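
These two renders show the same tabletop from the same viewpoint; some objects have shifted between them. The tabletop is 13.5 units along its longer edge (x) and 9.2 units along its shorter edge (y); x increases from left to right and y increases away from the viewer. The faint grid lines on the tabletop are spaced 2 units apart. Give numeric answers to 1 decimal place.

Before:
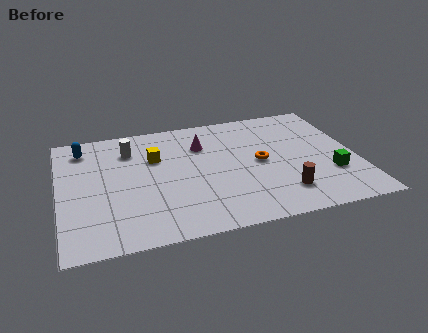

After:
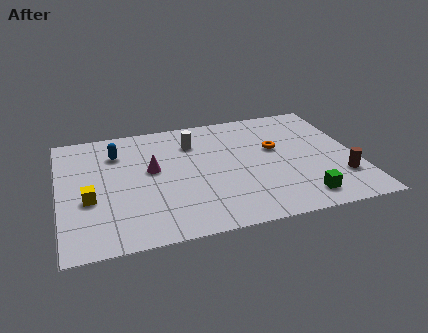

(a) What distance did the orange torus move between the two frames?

1.2

The orange torus moved from about (9.1, 4.6) to (9.9, 5.5), a distance of √(0.8² + 0.9²) ≈ 1.2.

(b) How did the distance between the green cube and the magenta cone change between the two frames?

+0.8

Before: roughly 6.7 units apart; after: 7.5. That's 0.8 units further apart.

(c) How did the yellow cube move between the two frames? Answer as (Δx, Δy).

(-3.1, -2.5)

The yellow cube started near (4.4, 6.1) and ended near (1.3, 3.6).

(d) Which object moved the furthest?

the yellow cube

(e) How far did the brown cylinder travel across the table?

2.7

The brown cylinder was near (9.9, 2.0) before and (12.6, 2.5) after, so it travelled √(2.7² + 0.5²) ≈ 2.7 units.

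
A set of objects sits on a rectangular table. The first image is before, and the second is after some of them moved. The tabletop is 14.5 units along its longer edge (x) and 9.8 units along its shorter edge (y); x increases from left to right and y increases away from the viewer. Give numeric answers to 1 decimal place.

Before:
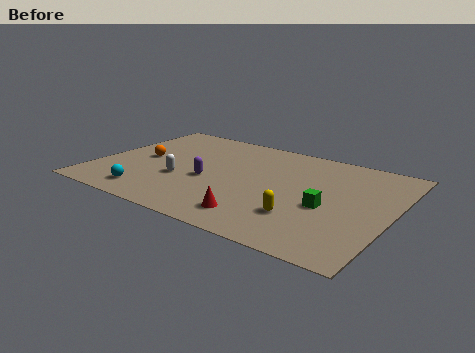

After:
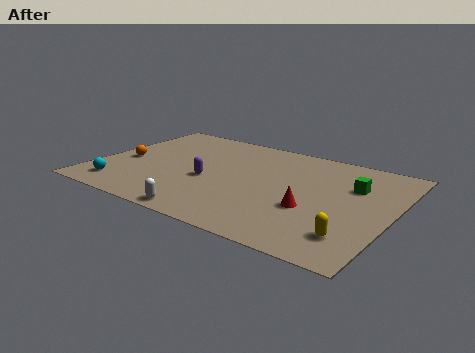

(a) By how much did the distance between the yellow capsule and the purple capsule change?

+2.6

They were about 5.1 units apart before and 7.7 after — 2.6 units further apart.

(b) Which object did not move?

the purple capsule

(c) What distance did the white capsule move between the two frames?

3.4

The white capsule moved from about (4.3, 3.6) to (6.2, 0.8), a distance of √(1.9² + 2.8²) ≈ 3.4.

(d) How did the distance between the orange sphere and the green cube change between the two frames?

+1.9

The distance was about 9.4 in the first image and 11.3 in the second, so they moved 1.9 units further apart.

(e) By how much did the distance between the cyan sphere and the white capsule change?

+2.3

Before: roughly 2.4 units apart; after: 4.7. That's 2.3 units further apart.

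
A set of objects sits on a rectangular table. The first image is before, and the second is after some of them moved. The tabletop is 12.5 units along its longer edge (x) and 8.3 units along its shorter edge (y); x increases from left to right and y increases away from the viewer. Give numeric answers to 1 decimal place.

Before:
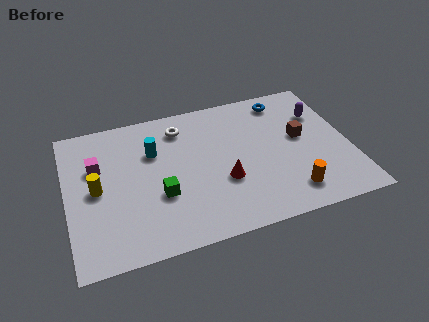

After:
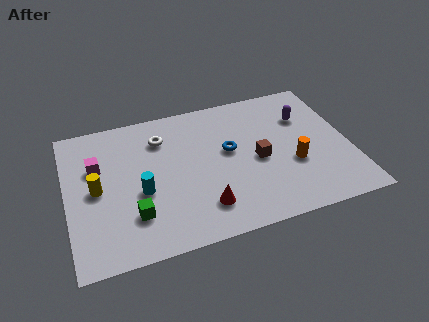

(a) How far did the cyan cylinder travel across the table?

2.3

The cyan cylinder was near (3.9, 5.6) before and (3.2, 3.4) after, so it travelled √(0.7² + 2.2²) ≈ 2.3 units.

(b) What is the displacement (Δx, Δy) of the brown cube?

(-2.0, -0.8)

The brown cube started near (10.4, 4.6) and ended near (8.4, 3.8).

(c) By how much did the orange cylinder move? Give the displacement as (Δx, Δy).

(0.3, 1.6)

The orange cylinder was at about (9.6, 1.5) and moved to about (9.9, 3.1).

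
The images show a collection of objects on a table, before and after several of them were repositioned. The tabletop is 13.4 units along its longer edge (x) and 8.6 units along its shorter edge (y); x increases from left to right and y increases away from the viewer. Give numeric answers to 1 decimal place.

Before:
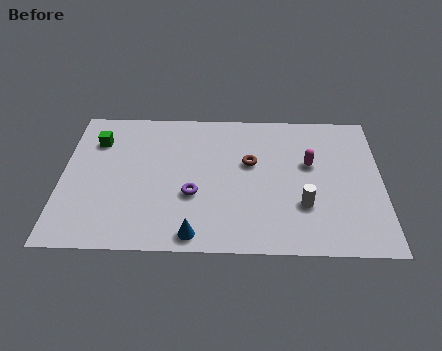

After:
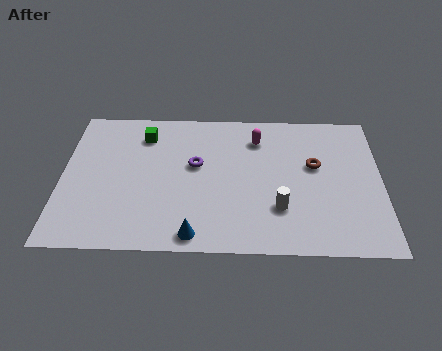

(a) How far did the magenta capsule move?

2.7

The magenta capsule was near (10.4, 5.2) before and (8.2, 6.7) after, so it travelled √(2.2² + 1.5²) ≈ 2.7 units.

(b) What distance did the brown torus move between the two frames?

2.7

The brown torus was near (7.9, 5.2) before and (10.6, 5.1) after, so it travelled √(2.7² + 0.1²) ≈ 2.7 units.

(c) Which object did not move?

the blue cone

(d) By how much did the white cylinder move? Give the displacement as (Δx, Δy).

(-1.0, -0.2)

The white cylinder started near (10.1, 2.7) and ended near (9.1, 2.5).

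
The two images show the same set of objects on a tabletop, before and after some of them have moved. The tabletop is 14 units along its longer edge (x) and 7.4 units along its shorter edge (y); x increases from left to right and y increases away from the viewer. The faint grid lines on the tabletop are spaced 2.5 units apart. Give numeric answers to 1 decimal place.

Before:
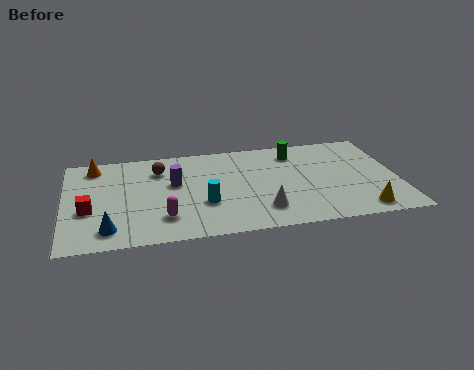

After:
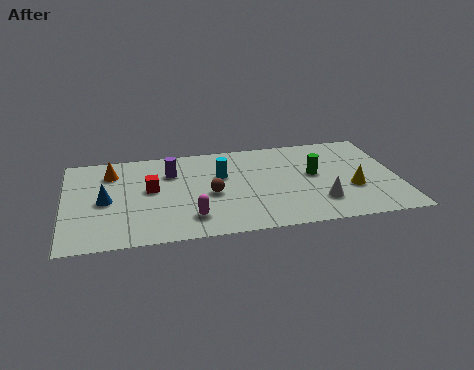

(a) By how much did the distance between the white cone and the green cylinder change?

-2.4

They were about 4.6 units apart before and 2.2 after — 2.4 units closer together.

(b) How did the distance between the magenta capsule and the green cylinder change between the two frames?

-1.2

Before: roughly 7.1 units apart; after: 5.9. That's 1.2 units closer together.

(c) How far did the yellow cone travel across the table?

1.7

The yellow cone moved from about (12.3, 1.0) to (12.0, 2.7), a distance of √(0.3² + 1.7²) ≈ 1.7.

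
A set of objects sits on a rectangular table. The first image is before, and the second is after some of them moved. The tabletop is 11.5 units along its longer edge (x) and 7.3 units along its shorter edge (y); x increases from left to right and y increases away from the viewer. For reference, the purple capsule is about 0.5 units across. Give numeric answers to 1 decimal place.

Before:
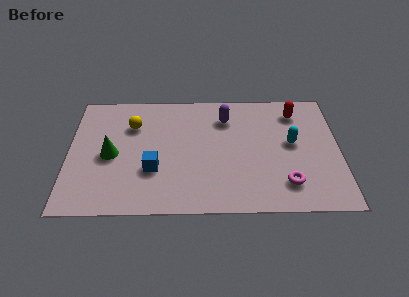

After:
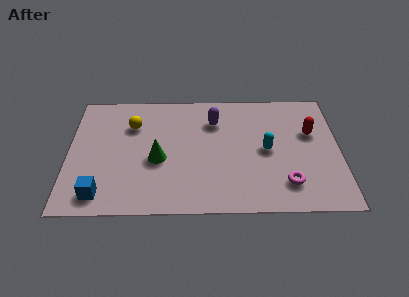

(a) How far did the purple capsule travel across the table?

0.5

The purple capsule moved from about (6.7, 5.6) to (6.2, 5.4), a distance of √(0.5² + 0.2²) ≈ 0.5.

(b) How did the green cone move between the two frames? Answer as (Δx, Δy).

(2.0, -0.3)

The green cone was at about (1.8, 3.4) and moved to about (3.8, 3.1).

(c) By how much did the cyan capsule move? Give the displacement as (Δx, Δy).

(-1.1, -0.4)

The cyan capsule started near (9.5, 4.0) and ended near (8.4, 3.6).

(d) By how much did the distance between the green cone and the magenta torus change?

-2.0

Before: roughly 7.6 units apart; after: 5.6. That's 2.0 units closer together.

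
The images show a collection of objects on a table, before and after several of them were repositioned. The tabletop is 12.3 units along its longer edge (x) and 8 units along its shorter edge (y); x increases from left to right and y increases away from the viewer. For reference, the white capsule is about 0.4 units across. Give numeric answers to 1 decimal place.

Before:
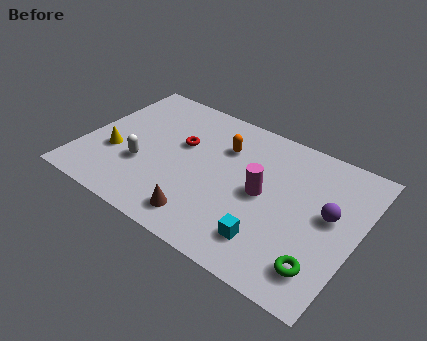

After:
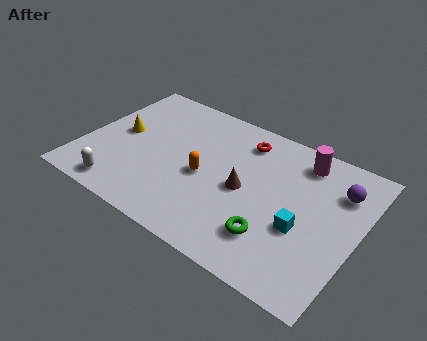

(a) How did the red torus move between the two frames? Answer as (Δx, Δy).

(2.6, 1.6)

From the two frames, the red torus sits at roughly (4.2, 4.9) before and (6.8, 6.5) after.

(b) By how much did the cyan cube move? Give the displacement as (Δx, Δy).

(1.2, 1.4)

The cyan cube started near (8.8, 1.7) and ended near (10.0, 3.1).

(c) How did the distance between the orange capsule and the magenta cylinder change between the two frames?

+2.3

Before: roughly 2.7 units apart; after: 5.0. That's 2.3 units further apart.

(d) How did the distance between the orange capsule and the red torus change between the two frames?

+1.2

The distance was about 2.0 in the first image and 3.2 in the second, so they moved 1.2 units further apart.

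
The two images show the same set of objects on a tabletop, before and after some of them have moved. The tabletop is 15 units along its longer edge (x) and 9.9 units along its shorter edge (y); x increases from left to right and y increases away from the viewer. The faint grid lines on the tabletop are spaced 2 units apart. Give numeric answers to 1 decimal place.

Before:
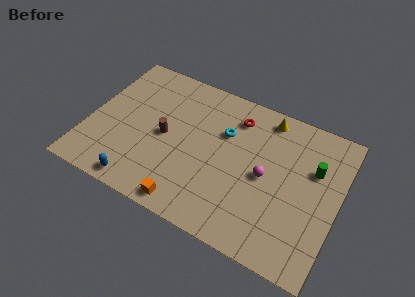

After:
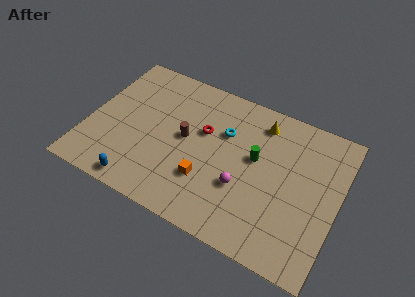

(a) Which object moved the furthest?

the green cylinder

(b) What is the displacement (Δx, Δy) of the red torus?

(-1.7, -1.8)

The red torus started near (8.5, 7.9) and ended near (6.8, 6.1).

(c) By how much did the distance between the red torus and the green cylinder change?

-1.9

Before: roughly 5.1 units apart; after: 3.2. That's 1.9 units closer together.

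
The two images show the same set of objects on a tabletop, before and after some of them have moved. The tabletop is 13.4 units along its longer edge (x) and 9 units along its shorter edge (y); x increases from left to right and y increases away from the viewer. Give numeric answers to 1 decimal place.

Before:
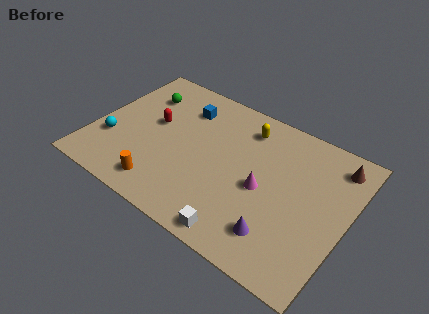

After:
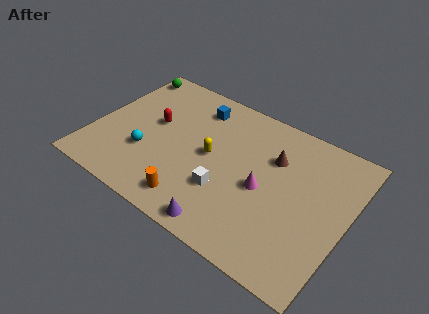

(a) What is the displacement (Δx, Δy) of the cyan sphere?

(1.9, 0.1)

From the two frames, the cyan sphere sits at roughly (1.1, 2.9) before and (3.0, 3.0) after.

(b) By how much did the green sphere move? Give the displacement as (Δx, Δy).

(-1.2, 1.2)

The green sphere was at about (2.0, 6.7) and moved to about (0.8, 7.9).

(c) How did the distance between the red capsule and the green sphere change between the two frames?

+1.7

The distance was about 1.9 in the first image and 3.6 in the second, so they moved 1.7 units further apart.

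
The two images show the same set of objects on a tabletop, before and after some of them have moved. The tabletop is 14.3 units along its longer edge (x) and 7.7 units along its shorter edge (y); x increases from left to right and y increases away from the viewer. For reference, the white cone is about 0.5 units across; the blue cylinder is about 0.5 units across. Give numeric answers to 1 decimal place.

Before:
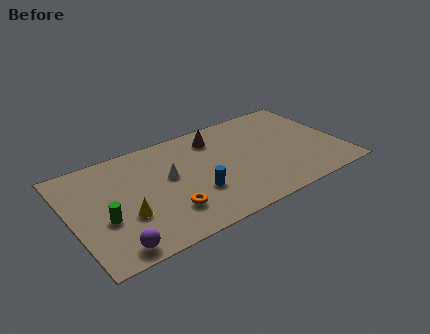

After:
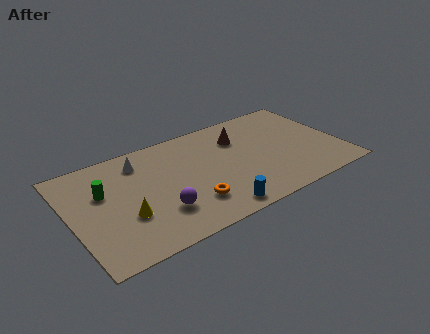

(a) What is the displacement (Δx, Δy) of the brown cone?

(1.2, -0.6)

From the two frames, the brown cone sits at roughly (8.0, 6.2) before and (9.2, 5.6) after.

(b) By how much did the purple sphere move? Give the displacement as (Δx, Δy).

(2.6, 1.3)

From the two frames, the purple sphere sits at roughly (1.8, 0.9) before and (4.4, 2.2) after.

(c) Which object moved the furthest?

the purple sphere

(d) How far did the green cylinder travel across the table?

1.9

The green cylinder was near (1.6, 3.0) before and (1.8, 4.9) after, so it travelled √(0.2² + 1.9²) ≈ 1.9 units.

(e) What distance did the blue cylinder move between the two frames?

1.8

From (6.4, 2.6) to (7.1, 0.9), the blue cylinder covered √(0.7² + 1.7²) ≈ 1.8 units.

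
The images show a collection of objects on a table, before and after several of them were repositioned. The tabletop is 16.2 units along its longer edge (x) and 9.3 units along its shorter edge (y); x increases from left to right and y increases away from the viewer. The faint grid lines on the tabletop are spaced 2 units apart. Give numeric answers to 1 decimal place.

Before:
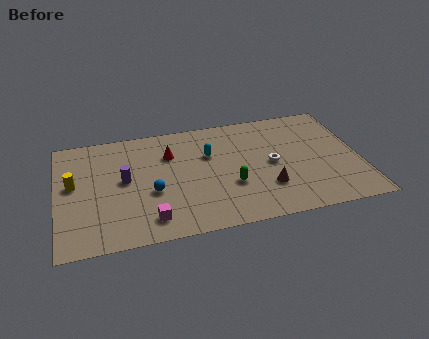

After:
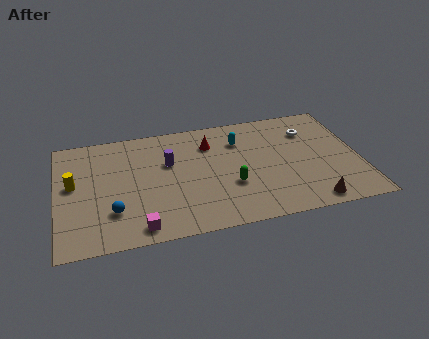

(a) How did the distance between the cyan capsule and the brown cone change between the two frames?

+2.3

The distance was about 4.5 in the first image and 6.8 in the second, so they moved 2.3 units further apart.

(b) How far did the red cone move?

2.2

The red cone moved from about (6.1, 6.6) to (8.3, 7.0), a distance of √(2.2² + 0.4²) ≈ 2.2.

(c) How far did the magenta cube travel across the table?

0.8

From (4.8, 1.6) to (4.2, 1.1), the magenta cube covered √(0.6² + 0.5²) ≈ 0.8 units.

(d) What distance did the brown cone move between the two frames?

2.8

The brown cone moved from about (11.1, 2.7) to (13.3, 1.0), a distance of √(2.2² + 1.7²) ≈ 2.8.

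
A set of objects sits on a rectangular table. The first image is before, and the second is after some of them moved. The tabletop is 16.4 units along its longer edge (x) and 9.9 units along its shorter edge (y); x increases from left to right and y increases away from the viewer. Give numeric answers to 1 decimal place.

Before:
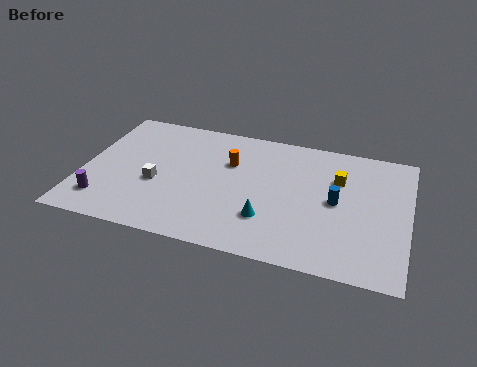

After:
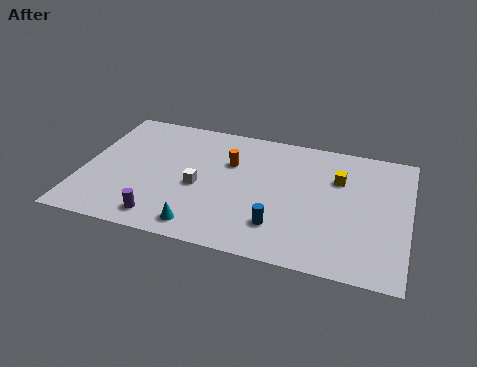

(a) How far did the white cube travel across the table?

2.1

From (3.8, 4.0) to (5.9, 4.3), the white cube covered √(2.1² + 0.3²) ≈ 2.1 units.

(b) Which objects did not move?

the orange cylinder and the yellow cube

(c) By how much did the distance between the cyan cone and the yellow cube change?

+3.3

Before: roughly 5.2 units apart; after: 8.5. That's 3.3 units further apart.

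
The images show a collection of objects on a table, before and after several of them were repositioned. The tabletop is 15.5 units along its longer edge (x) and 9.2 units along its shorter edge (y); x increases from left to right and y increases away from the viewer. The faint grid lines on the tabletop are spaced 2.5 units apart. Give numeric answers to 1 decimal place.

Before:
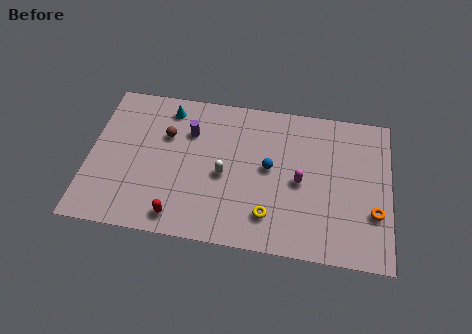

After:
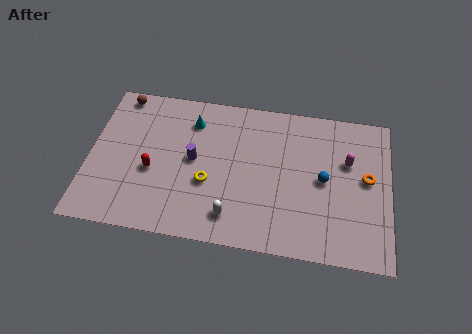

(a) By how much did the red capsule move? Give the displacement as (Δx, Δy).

(-1.5, 2.6)

The red capsule started near (4.8, 1.2) and ended near (3.3, 3.8).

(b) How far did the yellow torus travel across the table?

3.5

The yellow torus moved from about (9.4, 2.0) to (6.2, 3.5), a distance of √(3.2² + 1.5²) ≈ 3.5.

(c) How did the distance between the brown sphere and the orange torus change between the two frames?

+2.1

The distance was about 11.2 in the first image and 13.3 in the second, so they moved 2.1 units further apart.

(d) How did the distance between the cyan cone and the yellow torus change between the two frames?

-4.2

Before: roughly 8.0 units apart; after: 3.8. That's 4.2 units closer together.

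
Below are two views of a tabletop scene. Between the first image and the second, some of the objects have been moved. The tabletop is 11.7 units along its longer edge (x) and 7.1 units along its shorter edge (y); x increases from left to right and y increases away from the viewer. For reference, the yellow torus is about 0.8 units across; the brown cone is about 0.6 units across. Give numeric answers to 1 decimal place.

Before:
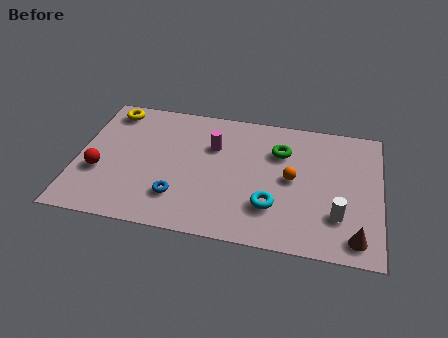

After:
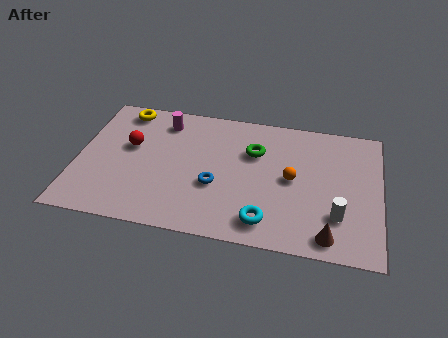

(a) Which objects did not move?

the orange sphere and the white cylinder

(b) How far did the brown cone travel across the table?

1.0

The brown cone was near (10.8, 1.0) before and (9.8, 0.9) after, so it travelled √(1.0² + 0.1²) ≈ 1.0 units.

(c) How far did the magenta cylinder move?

2.2

The magenta cylinder was near (5.2, 4.8) before and (3.2, 5.8) after, so it travelled √(2.0² + 1.0²) ≈ 2.2 units.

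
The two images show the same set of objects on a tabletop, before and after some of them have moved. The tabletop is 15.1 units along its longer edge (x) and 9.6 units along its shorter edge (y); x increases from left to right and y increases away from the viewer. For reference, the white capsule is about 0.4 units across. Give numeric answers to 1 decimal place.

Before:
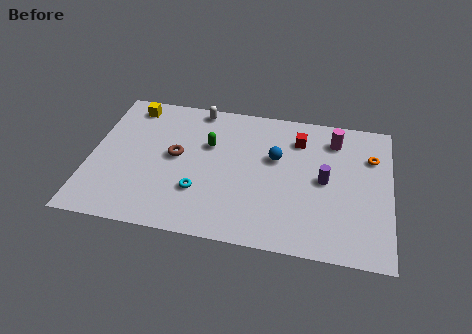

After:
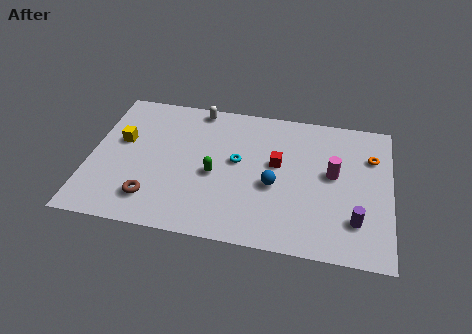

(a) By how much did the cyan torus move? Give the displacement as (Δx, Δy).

(1.8, 2.4)

The cyan torus was at about (5.6, 2.9) and moved to about (7.4, 5.3).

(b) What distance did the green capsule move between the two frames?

2.0

From (5.9, 6.2) to (6.3, 4.2), the green capsule covered √(0.4² + 2.0²) ≈ 2.0 units.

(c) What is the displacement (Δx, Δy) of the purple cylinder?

(1.6, -2.4)

The purple cylinder started near (11.8, 4.8) and ended near (13.4, 2.4).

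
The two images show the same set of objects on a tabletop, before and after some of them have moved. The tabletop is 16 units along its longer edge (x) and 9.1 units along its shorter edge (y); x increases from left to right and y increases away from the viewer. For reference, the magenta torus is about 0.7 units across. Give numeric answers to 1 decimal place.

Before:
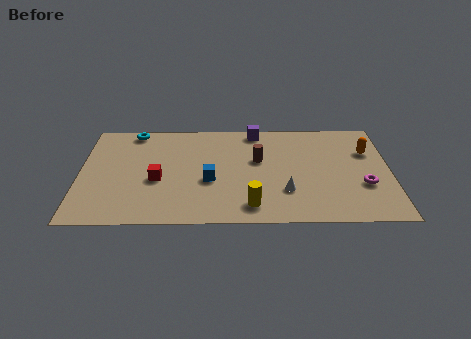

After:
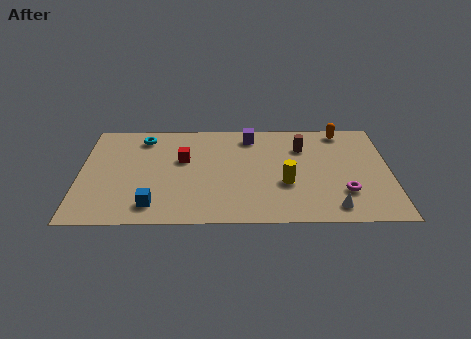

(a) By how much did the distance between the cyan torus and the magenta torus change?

-1.4

They were about 12.9 units apart before and 11.5 after — 1.4 units closer together.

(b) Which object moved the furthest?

the blue cube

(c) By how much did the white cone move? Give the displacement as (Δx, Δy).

(2.4, -1.4)

From the two frames, the white cone sits at roughly (10.6, 2.7) before and (13.0, 1.3) after.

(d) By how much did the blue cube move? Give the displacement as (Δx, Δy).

(-2.9, -2.1)

From the two frames, the blue cube sits at roughly (6.7, 3.7) before and (3.8, 1.6) after.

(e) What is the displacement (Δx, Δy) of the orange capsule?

(-1.3, 1.9)

From the two frames, the orange capsule sits at roughly (14.9, 6.2) before and (13.6, 8.1) after.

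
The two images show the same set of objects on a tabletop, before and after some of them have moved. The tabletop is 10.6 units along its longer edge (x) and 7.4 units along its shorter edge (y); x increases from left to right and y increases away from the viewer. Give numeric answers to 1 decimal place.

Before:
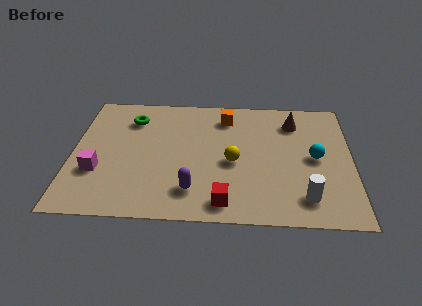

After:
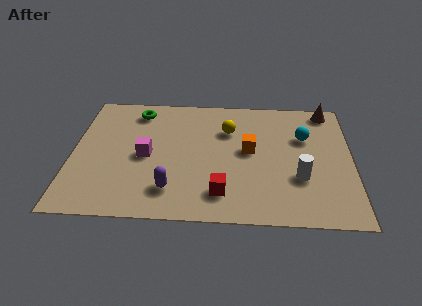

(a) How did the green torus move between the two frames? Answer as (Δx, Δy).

(0.2, 0.5)

The green torus was at about (2.2, 5.7) and moved to about (2.4, 6.2).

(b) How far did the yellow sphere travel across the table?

1.9

The yellow sphere was near (6.1, 3.3) before and (5.9, 5.2) after, so it travelled √(0.2² + 1.9²) ≈ 1.9 units.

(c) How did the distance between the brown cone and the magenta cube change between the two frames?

-0.5

Before: roughly 8.1 units apart; after: 7.6. That's 0.5 units closer together.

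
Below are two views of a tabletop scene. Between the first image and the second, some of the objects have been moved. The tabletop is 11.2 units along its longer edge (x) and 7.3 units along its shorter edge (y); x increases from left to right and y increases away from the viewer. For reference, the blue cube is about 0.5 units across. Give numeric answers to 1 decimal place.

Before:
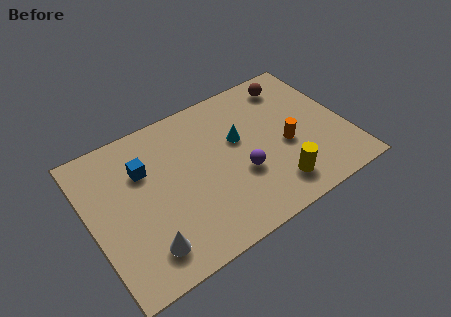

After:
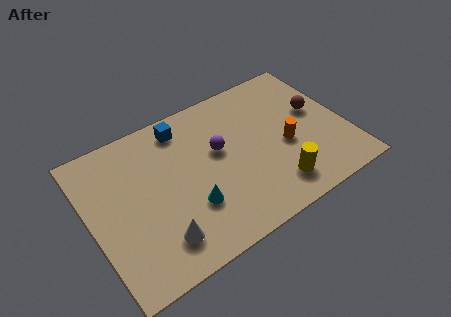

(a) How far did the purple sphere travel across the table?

1.7

From (6.4, 2.7) to (5.7, 4.3), the purple sphere covered √(0.7² + 1.6²) ≈ 1.7 units.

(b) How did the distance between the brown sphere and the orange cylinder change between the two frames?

-1.2

They were about 3.1 units apart before and 1.9 after — 1.2 units closer together.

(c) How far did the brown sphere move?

2.1

The brown sphere was near (9.3, 6.1) before and (10.1, 4.2) after, so it travelled √(0.8² + 1.9²) ≈ 2.1 units.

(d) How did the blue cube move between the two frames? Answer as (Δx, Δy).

(1.9, 1.2)

The blue cube started near (2.5, 5.0) and ended near (4.4, 6.2).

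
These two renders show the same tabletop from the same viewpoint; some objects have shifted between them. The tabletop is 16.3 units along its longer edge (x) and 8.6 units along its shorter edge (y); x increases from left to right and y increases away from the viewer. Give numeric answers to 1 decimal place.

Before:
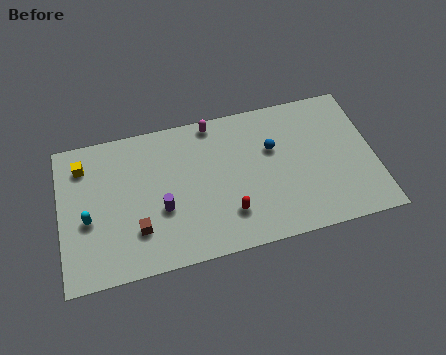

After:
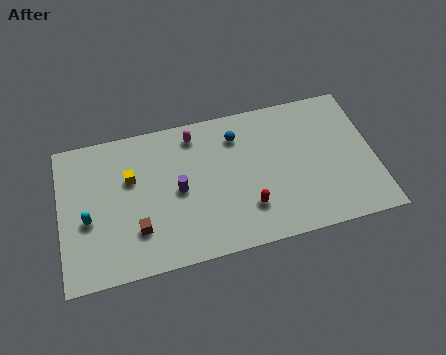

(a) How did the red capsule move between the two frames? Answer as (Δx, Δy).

(1.0, 0.1)

From the two frames, the red capsule sits at roughly (8.6, 2.2) before and (9.6, 2.3) after.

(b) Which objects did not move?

the cyan capsule and the brown cube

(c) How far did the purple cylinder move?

1.3

The purple cylinder moved from about (5.2, 3.3) to (6.1, 4.2), a distance of √(0.9² + 0.9²) ≈ 1.3.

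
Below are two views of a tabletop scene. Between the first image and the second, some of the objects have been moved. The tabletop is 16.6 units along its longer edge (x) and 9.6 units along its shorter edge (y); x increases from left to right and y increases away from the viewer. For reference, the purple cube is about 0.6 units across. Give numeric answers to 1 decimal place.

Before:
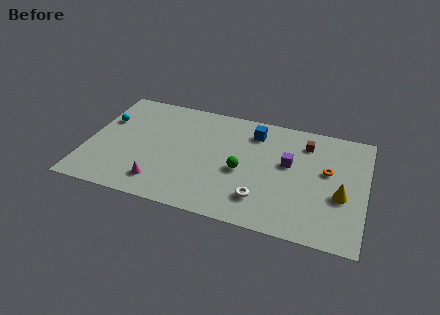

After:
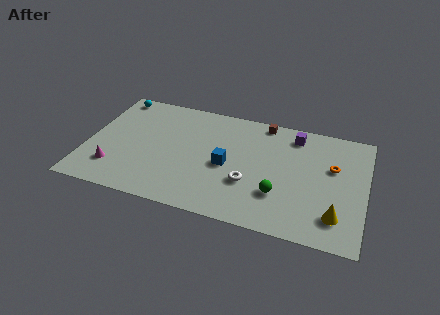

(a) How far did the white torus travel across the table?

1.4

From (10.6, 2.2) to (9.8, 3.3), the white torus covered √(0.8² + 1.1²) ≈ 1.4 units.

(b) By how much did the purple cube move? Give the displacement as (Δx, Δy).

(0.2, 2.5)

The purple cube started near (12.0, 5.6) and ended near (12.2, 8.1).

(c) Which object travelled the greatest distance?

the blue cube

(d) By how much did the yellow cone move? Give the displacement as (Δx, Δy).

(-0.2, -1.7)

The yellow cone started near (15.2, 3.8) and ended near (15.0, 2.1).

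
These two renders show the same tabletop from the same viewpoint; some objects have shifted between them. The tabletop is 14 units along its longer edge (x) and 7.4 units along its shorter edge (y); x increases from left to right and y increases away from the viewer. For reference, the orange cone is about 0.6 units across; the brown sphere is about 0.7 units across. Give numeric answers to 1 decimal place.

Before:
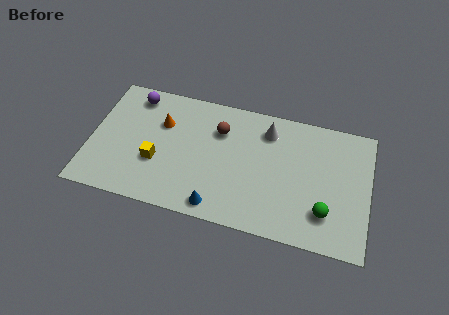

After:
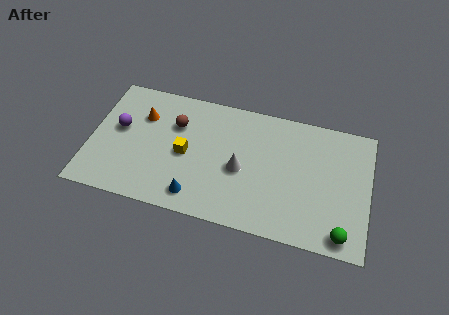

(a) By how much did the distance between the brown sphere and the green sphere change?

+3.1

The distance was about 6.5 in the first image and 9.6 in the second, so they moved 3.1 units further apart.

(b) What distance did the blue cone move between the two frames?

1.1

The blue cone moved from about (6.6, 0.9) to (5.5, 1.2), a distance of √(1.1² + 0.3²) ≈ 1.1.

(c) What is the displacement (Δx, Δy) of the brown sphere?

(-2.2, -0.2)

From the two frames, the brown sphere sits at roughly (6.4, 5.3) before and (4.2, 5.1) after.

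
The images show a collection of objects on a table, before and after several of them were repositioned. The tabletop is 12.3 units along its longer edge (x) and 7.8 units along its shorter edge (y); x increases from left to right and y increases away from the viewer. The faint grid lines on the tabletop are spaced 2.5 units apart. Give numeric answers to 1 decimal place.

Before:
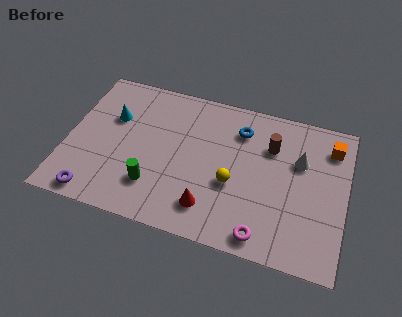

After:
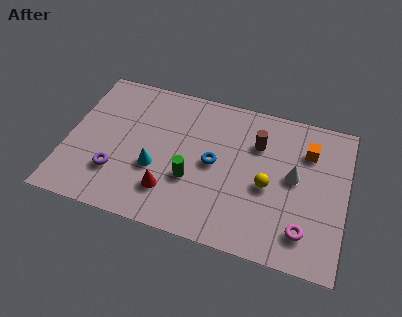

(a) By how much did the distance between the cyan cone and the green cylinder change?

-2.1

They were about 3.7 units apart before and 1.6 after — 2.1 units closer together.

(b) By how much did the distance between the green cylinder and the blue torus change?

-3.9

They were about 5.3 units apart before and 1.4 after — 3.9 units closer together.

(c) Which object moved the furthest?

the cyan cone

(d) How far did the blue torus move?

2.3

The blue torus was near (7.5, 6.0) before and (6.5, 3.9) after, so it travelled √(1.0² + 2.1²) ≈ 2.3 units.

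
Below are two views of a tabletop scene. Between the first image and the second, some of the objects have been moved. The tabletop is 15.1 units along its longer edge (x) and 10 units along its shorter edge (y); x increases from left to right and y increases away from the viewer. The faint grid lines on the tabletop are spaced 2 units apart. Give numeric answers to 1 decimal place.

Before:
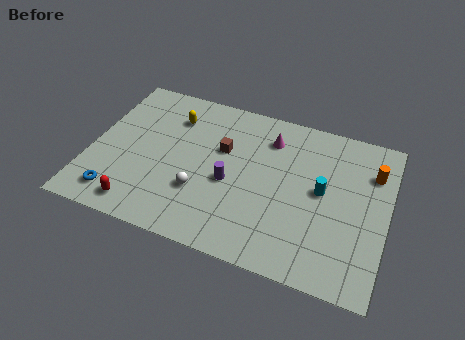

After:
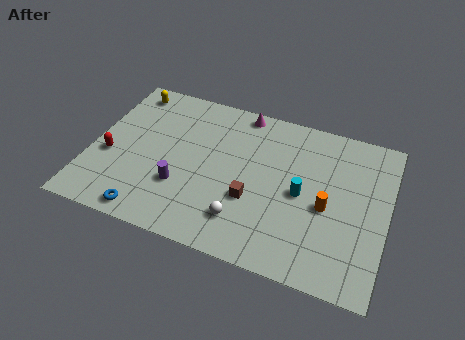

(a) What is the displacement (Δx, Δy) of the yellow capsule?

(-2.5, 1.1)

The yellow capsule was at about (3.9, 7.6) and moved to about (1.4, 8.7).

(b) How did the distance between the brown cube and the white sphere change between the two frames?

-1.8

Before: roughly 3.2 units apart; after: 1.4. That's 1.8 units closer together.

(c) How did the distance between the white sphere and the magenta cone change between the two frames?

+1.4

Before: roughly 5.5 units apart; after: 6.9. That's 1.4 units further apart.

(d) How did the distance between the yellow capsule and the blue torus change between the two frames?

+1.6

Before: roughly 6.4 units apart; after: 8.0. That's 1.6 units further apart.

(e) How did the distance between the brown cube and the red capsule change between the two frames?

+1.2

The distance was about 6.2 in the first image and 7.4 in the second, so they moved 1.2 units further apart.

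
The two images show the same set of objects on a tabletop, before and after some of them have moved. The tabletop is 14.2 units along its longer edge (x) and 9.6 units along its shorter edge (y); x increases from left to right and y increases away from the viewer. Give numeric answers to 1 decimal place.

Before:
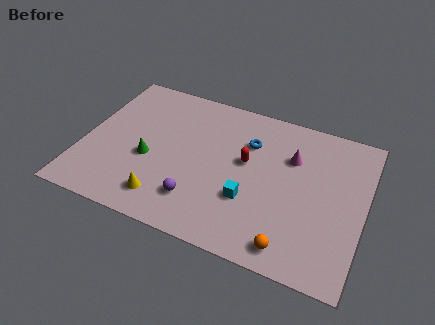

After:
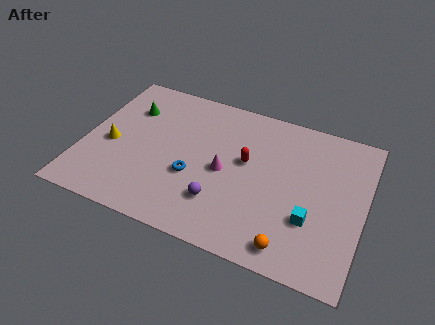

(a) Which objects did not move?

the red capsule and the orange sphere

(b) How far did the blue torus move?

4.1

From (8.2, 6.8) to (5.7, 3.6), the blue torus covered √(2.5² + 3.2²) ≈ 4.1 units.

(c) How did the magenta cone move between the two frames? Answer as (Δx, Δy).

(-3.2, -2.1)

From the two frames, the magenta cone sits at roughly (10.4, 6.6) before and (7.2, 4.5) after.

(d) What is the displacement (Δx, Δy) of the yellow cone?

(-3.1, 2.5)

The yellow cone was at about (4.5, 1.7) and moved to about (1.4, 4.2).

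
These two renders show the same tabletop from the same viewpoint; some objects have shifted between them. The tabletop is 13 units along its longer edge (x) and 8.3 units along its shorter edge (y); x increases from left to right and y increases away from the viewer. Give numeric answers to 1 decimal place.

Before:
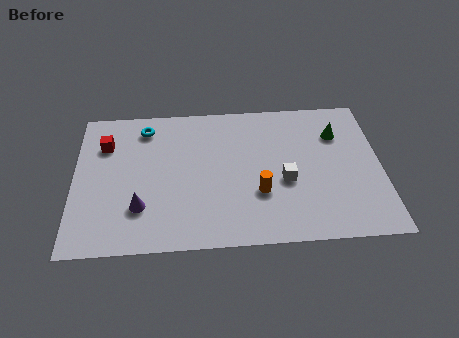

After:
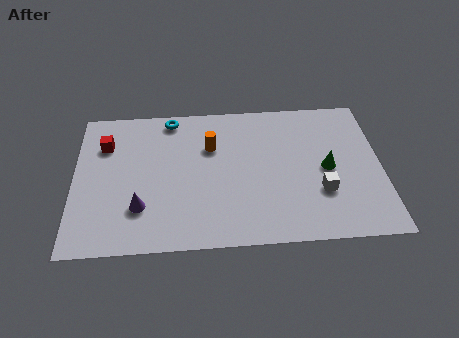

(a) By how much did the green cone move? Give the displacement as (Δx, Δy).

(-0.5, -2.0)

The green cone started near (11.2, 6.0) and ended near (10.7, 4.0).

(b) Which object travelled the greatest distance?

the orange cylinder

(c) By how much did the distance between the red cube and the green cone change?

-0.3

The distance was about 9.9 in the first image and 9.6 in the second, so they moved 0.3 units closer together.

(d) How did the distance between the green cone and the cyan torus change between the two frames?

-0.8

The distance was about 8.2 in the first image and 7.4 in the second, so they moved 0.8 units closer together.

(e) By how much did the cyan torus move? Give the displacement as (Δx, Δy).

(1.1, 0.5)

From the two frames, the cyan torus sits at roughly (3.0, 6.9) before and (4.1, 7.4) after.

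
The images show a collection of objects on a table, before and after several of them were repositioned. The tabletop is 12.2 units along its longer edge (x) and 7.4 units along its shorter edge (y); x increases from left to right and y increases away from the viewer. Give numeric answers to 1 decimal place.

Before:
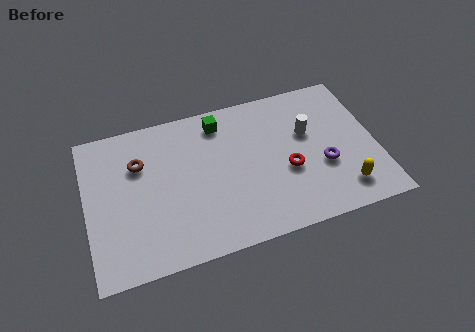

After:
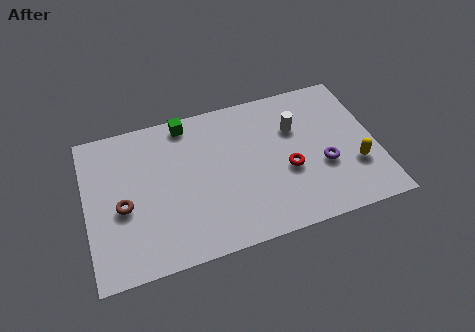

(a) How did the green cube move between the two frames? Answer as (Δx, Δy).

(-1.4, 0.4)

The green cube started near (5.8, 6.2) and ended near (4.4, 6.6).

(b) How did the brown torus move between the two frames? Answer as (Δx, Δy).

(-0.8, -1.9)

The brown torus started near (2.3, 5.1) and ended near (1.5, 3.2).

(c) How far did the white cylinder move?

0.6

From (9.4, 4.6) to (8.9, 5.0), the white cylinder covered √(0.5² + 0.4²) ≈ 0.6 units.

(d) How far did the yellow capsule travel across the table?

1.2

The yellow capsule moved from about (10.6, 1.4) to (11.2, 2.4), a distance of √(0.6² + 1.0²) ≈ 1.2.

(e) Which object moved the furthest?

the brown torus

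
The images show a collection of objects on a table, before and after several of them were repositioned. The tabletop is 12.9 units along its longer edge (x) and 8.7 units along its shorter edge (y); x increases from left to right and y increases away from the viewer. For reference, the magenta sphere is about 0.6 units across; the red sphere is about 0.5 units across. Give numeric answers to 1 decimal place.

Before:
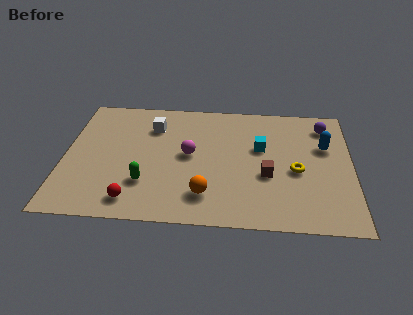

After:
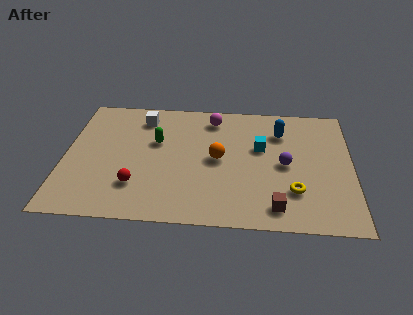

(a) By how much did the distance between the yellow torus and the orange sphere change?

-0.5

Before: roughly 4.4 units apart; after: 3.9. That's 0.5 units closer together.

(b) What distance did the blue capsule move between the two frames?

2.2

The blue capsule was near (11.7, 5.6) before and (9.7, 6.5) after, so it travelled √(2.0² + 0.9²) ≈ 2.2 units.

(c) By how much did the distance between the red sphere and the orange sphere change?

+0.9

Before: roughly 3.3 units apart; after: 4.2. That's 0.9 units further apart.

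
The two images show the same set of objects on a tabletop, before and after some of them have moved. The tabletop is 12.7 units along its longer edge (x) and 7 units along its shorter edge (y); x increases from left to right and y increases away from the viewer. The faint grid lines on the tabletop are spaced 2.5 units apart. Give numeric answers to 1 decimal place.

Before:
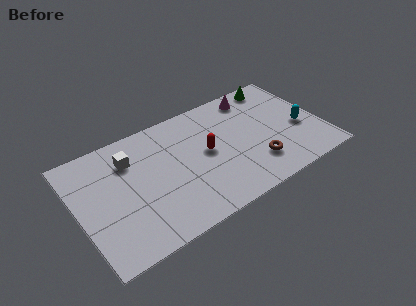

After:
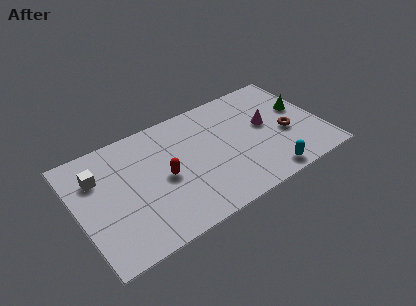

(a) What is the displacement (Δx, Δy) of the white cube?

(-1.7, -0.2)

The white cube started near (2.9, 5.2) and ended near (1.2, 5.0).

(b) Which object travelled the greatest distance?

the cyan capsule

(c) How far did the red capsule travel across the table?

2.3

From (6.7, 3.7) to (4.4, 3.3), the red capsule covered √(2.3² + 0.4²) ≈ 2.3 units.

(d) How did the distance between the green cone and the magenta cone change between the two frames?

+0.6

They were about 1.3 units apart before and 1.9 after — 0.6 units further apart.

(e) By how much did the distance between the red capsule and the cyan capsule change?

+0.6

They were about 5.0 units apart before and 5.6 after — 0.6 units further apart.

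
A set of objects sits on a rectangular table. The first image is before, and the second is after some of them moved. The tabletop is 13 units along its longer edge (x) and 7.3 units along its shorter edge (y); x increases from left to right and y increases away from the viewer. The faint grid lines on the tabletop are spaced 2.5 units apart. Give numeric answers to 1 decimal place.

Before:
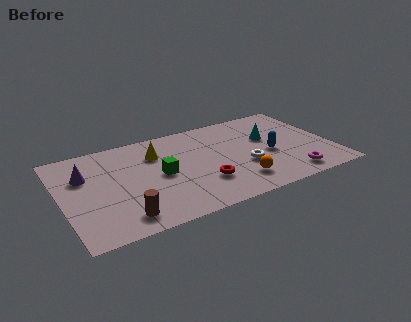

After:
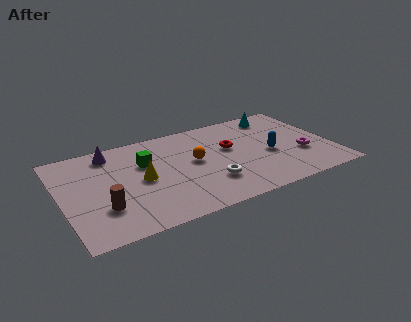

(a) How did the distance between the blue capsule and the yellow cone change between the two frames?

+0.5

They were about 5.7 units apart before and 6.2 after — 0.5 units further apart.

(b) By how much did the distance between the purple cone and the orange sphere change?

-3.3

They were about 7.7 units apart before and 4.4 after — 3.3 units closer together.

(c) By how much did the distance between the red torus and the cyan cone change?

-1.0

They were about 4.2 units apart before and 3.2 after — 1.0 units closer together.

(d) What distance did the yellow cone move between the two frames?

1.9

From (4.7, 5.3) to (3.8, 3.6), the yellow cone covered √(0.9² + 1.7²) ≈ 1.9 units.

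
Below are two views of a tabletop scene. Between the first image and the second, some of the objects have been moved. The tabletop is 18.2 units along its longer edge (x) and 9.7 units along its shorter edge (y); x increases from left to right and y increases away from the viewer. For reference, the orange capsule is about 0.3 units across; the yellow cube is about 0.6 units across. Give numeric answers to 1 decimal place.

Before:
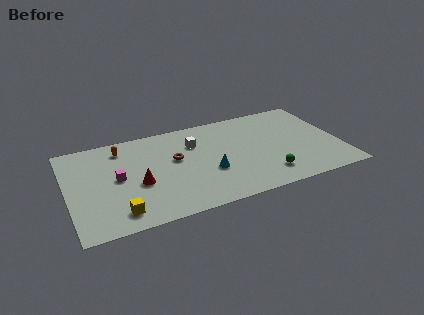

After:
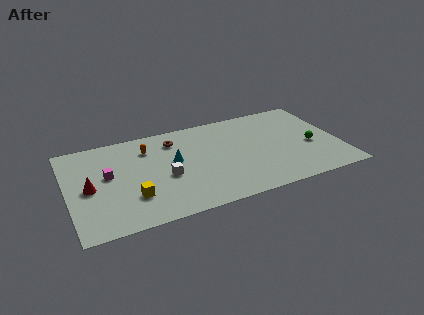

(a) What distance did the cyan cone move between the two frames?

2.9

From (9.3, 3.6) to (7.1, 5.5), the cyan cone covered √(2.2² + 1.9²) ≈ 2.9 units.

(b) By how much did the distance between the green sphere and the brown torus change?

+2.8

Before: roughly 6.9 units apart; after: 9.7. That's 2.8 units further apart.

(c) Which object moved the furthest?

the green sphere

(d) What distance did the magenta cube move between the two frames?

0.8

The magenta cube moved from about (3.3, 5.0) to (2.7, 5.5), a distance of √(0.6² + 0.5²) ≈ 0.8.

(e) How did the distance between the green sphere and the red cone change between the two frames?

+6.3

Before: roughly 8.6 units apart; after: 14.9. That's 6.3 units further apart.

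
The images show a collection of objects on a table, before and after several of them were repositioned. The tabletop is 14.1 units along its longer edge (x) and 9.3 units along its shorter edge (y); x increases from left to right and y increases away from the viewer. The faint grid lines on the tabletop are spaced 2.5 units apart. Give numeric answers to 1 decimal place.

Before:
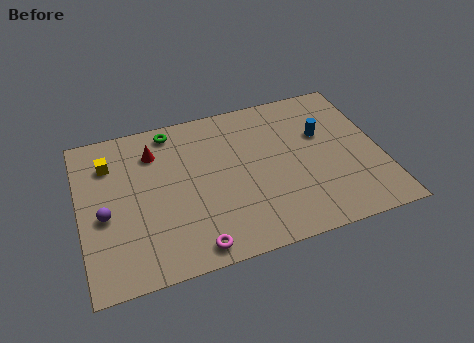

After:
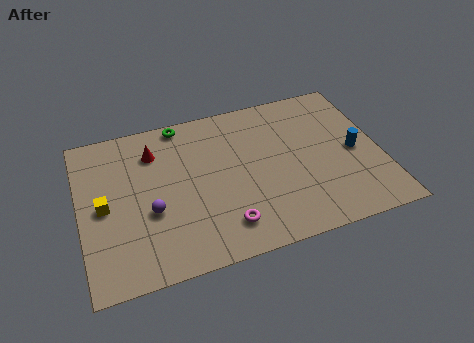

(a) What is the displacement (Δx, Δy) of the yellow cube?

(-0.4, -2.5)

From the two frames, the yellow cube sits at roughly (1.5, 7.0) before and (1.1, 4.5) after.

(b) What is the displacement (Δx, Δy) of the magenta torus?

(1.5, 0.8)

The magenta torus started near (5.0, 1.0) and ended near (6.5, 1.8).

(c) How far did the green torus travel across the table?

0.6

The green torus moved from about (4.5, 8.2) to (5.0, 8.5), a distance of √(0.5² + 0.3²) ≈ 0.6.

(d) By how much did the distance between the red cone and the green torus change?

+0.6

The distance was about 1.4 in the first image and 2.0 in the second, so they moved 0.6 units further apart.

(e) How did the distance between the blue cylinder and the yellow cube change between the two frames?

+1.7

The distance was about 10.1 in the first image and 11.8 in the second, so they moved 1.7 units further apart.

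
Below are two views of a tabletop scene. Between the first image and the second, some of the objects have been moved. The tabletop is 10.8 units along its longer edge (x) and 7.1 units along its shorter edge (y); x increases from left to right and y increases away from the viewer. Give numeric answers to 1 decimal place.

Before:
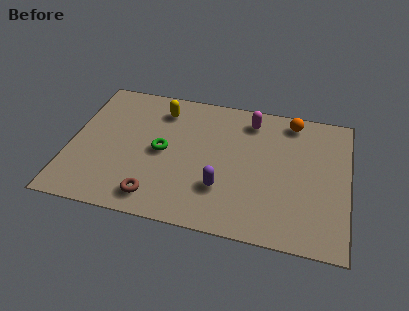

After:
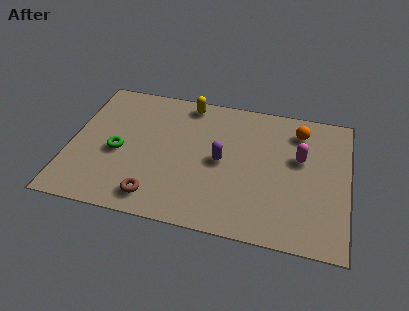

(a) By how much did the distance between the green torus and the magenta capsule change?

+3.0

Before: roughly 4.1 units apart; after: 7.1. That's 3.0 units further apart.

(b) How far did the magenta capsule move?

2.6

The magenta capsule moved from about (6.9, 5.9) to (8.9, 4.3), a distance of √(2.0² + 1.6²) ≈ 2.6.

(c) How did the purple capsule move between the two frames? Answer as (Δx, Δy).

(-0.1, 1.4)

The purple capsule was at about (6.0, 2.1) and moved to about (5.9, 3.5).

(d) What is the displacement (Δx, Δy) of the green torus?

(-1.7, -0.4)

The green torus started near (3.6, 3.5) and ended near (1.9, 3.1).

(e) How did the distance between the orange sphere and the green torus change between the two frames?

+1.8

The distance was about 5.6 in the first image and 7.4 in the second, so they moved 1.8 units further apart.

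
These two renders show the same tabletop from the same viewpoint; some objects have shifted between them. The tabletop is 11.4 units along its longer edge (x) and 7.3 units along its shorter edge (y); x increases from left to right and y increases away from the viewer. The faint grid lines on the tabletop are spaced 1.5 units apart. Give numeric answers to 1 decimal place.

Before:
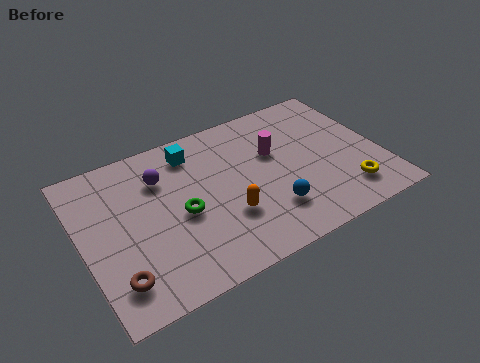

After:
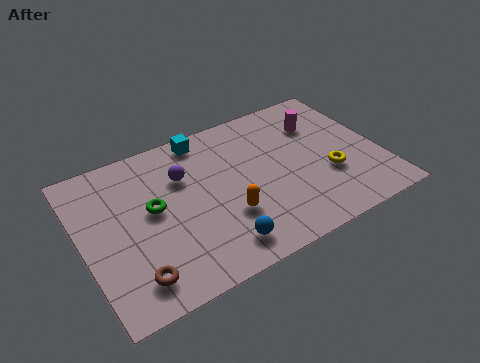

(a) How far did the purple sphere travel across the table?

0.9

From (3.2, 5.3) to (4.0, 5.0), the purple sphere covered √(0.8² + 0.3²) ≈ 0.9 units.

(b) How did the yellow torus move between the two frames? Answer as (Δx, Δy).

(-0.5, 1.1)

The yellow torus started near (9.8, 1.5) and ended near (9.3, 2.6).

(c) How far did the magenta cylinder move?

2.0

The magenta cylinder moved from about (7.5, 4.6) to (9.4, 5.3), a distance of √(1.9² + 0.7²) ≈ 2.0.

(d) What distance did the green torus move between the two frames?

1.2

The green torus moved from about (3.7, 3.3) to (2.7, 4.0), a distance of √(1.0² + 0.7²) ≈ 1.2.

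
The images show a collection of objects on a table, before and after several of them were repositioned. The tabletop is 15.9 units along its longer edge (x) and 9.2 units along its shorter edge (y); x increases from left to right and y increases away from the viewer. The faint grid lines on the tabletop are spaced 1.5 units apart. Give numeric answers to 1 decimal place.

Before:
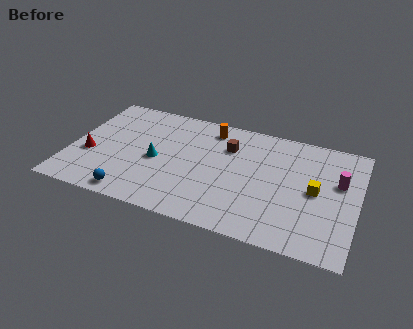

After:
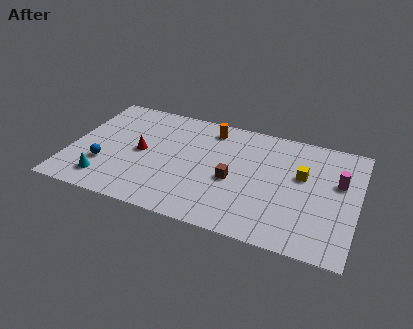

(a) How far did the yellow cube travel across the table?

1.3

From (13.6, 4.6) to (12.8, 5.6), the yellow cube covered √(0.8² + 1.0²) ≈ 1.3 units.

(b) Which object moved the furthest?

the cyan cone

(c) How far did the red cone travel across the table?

3.0

The red cone was near (1.1, 3.5) before and (3.9, 4.6) after, so it travelled √(2.8² + 1.1²) ≈ 3.0 units.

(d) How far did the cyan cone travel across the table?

3.6

The cyan cone was near (4.8, 4.2) before and (2.2, 1.7) after, so it travelled √(2.6² + 2.5²) ≈ 3.6 units.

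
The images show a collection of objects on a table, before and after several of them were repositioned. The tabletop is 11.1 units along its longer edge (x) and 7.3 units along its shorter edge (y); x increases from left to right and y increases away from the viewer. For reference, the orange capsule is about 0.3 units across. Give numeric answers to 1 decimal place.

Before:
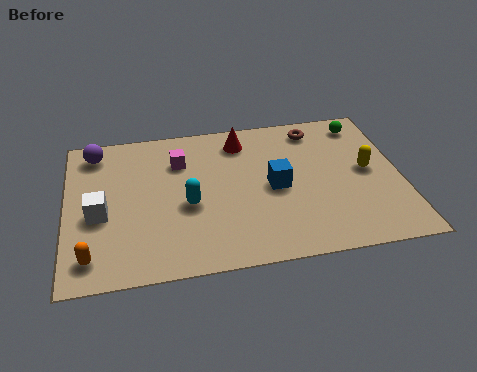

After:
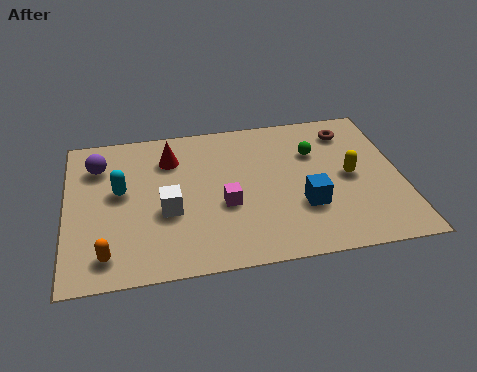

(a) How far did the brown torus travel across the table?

1.1

The brown torus was near (8.4, 6.2) before and (9.5, 5.9) after, so it travelled √(1.1² + 0.3²) ≈ 1.1 units.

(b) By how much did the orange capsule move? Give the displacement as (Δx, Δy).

(0.5, 0.0)

The orange capsule was at about (0.8, 1.2) and moved to about (1.3, 1.2).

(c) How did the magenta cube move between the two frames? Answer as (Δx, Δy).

(1.4, -2.4)

From the two frames, the magenta cube sits at roughly (3.8, 5.3) before and (5.2, 2.9) after.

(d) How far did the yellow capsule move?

0.6

The yellow capsule was near (10.0, 3.8) before and (9.4, 3.6) after, so it travelled √(0.6² + 0.2²) ≈ 0.6 units.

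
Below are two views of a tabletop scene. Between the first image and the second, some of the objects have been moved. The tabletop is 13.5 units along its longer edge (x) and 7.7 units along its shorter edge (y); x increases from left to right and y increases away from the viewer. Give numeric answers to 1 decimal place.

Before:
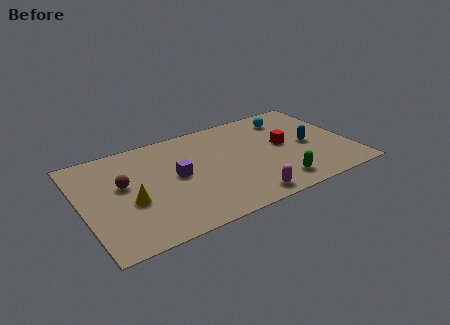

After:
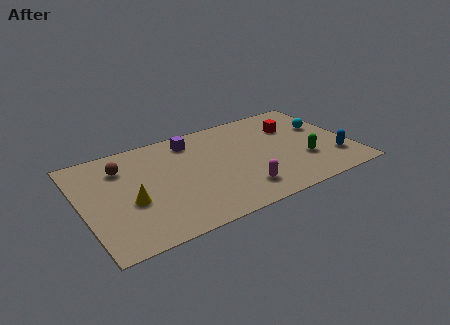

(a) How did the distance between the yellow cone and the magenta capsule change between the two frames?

-0.3

They were about 5.8 units apart before and 5.5 after — 0.3 units closer together.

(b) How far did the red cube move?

1.5

The red cube was near (10.2, 4.1) before and (10.9, 5.4) after, so it travelled √(0.7² + 1.3²) ≈ 1.5 units.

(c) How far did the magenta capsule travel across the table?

0.7

From (7.7, 0.9) to (7.6, 1.6), the magenta capsule covered √(0.1² + 0.7²) ≈ 0.7 units.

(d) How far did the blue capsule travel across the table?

1.9

The blue capsule was near (11.4, 3.6) before and (12.5, 2.0) after, so it travelled √(1.1² + 1.6²) ≈ 1.9 units.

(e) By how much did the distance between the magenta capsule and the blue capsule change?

+0.3

The distance was about 4.6 in the first image and 4.9 in the second, so they moved 0.3 units further apart.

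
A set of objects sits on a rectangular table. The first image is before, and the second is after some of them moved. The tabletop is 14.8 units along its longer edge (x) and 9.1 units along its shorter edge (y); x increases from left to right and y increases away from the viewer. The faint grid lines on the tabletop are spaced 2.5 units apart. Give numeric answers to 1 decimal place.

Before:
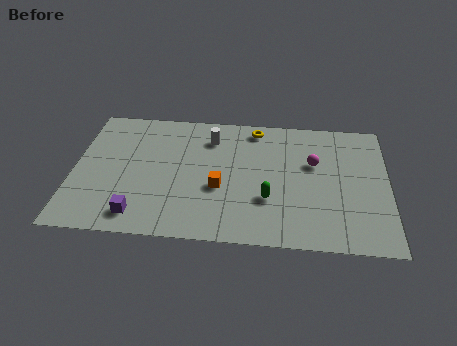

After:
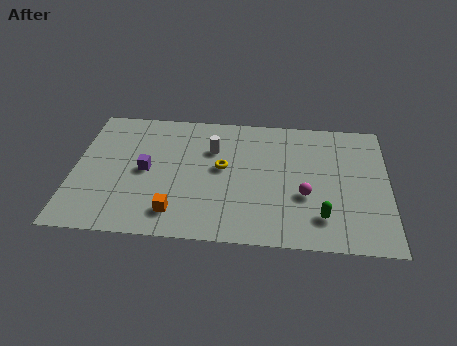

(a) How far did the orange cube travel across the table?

2.8

The orange cube moved from about (6.9, 3.6) to (4.9, 1.7), a distance of √(2.0² + 1.9²) ≈ 2.8.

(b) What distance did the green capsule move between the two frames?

2.7

From (9.2, 3.0) to (11.7, 2.0), the green capsule covered √(2.5² + 1.0²) ≈ 2.7 units.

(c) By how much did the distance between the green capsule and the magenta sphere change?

-1.8

Before: roughly 3.4 units apart; after: 1.6. That's 1.8 units closer together.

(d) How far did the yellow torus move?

3.4

The yellow torus was near (8.5, 8.0) before and (7.0, 5.0) after, so it travelled √(1.5² + 3.0²) ≈ 3.4 units.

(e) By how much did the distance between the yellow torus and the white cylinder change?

-0.9

Before: roughly 2.3 units apart; after: 1.4. That's 0.9 units closer together.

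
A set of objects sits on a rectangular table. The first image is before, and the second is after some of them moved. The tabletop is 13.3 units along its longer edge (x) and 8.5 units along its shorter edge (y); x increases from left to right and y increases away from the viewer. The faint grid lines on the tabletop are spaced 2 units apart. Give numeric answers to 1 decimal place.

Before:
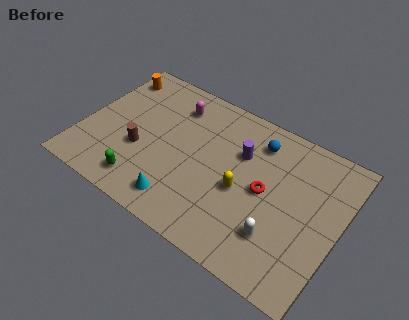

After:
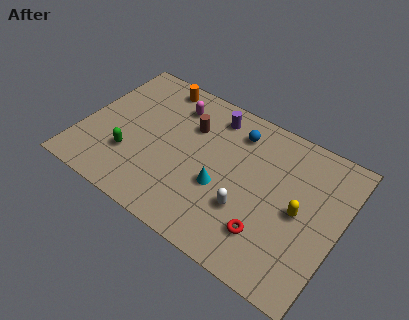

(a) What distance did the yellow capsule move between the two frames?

2.9

The yellow capsule moved from about (8.4, 3.7) to (11.3, 4.1), a distance of √(2.9² + 0.4²) ≈ 2.9.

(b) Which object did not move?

the magenta capsule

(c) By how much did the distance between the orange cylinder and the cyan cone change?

-1.4

The distance was about 7.3 in the first image and 5.9 in the second, so they moved 1.4 units closer together.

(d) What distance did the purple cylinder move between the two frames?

2.2

The purple cylinder was near (8.0, 5.7) before and (6.3, 7.1) after, so it travelled √(1.7² + 1.4²) ≈ 2.2 units.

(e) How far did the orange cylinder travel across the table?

2.4

From (0.9, 7.0) to (3.2, 7.5), the orange cylinder covered √(2.3² + 0.5²) ≈ 2.4 units.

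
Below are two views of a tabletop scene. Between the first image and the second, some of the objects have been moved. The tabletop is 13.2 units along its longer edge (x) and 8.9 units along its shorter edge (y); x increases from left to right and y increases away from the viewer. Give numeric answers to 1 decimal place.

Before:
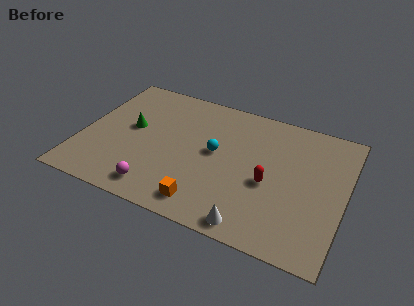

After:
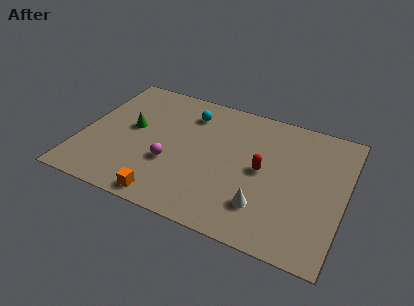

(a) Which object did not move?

the green cone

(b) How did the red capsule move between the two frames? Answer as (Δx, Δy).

(-0.4, 0.7)

The red capsule started near (9.5, 3.8) and ended near (9.1, 4.5).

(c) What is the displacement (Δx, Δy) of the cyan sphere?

(-1.6, 2.2)

From the two frames, the cyan sphere sits at roughly (6.7, 4.8) before and (5.1, 7.0) after.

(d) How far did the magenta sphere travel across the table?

1.9

From (4.2, 1.3) to (4.6, 3.2), the magenta sphere covered √(0.4² + 1.9²) ≈ 1.9 units.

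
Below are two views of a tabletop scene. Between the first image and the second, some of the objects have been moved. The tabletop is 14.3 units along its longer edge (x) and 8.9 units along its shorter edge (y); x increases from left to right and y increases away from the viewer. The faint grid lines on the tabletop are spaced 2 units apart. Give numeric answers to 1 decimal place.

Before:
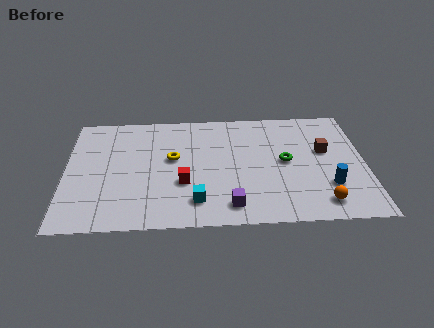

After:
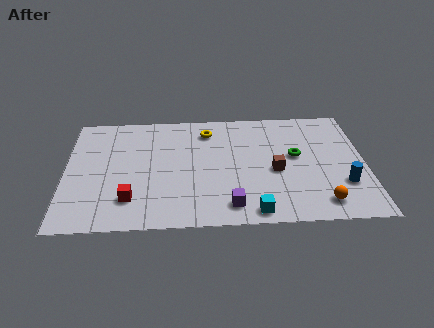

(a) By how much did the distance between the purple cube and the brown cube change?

-2.7

They were about 6.0 units apart before and 3.3 after — 2.7 units closer together.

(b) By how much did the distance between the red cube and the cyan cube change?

+4.4

The distance was about 1.5 in the first image and 5.9 in the second, so they moved 4.4 units further apart.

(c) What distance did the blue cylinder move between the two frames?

0.7

The blue cylinder moved from about (12.5, 2.6) to (13.2, 2.7), a distance of √(0.7² + 0.1²) ≈ 0.7.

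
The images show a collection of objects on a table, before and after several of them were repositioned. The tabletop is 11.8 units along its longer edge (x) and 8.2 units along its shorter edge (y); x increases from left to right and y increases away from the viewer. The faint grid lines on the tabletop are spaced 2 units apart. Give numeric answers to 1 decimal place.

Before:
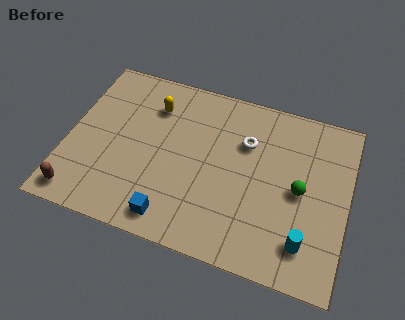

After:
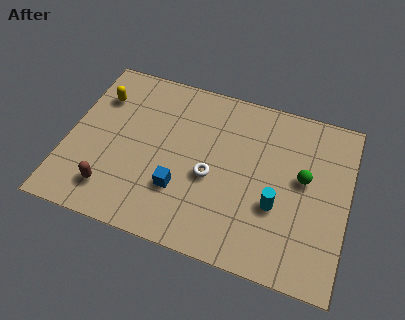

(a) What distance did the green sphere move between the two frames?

0.6

The green sphere was near (9.8, 4.0) before and (9.9, 4.6) after, so it travelled √(0.1² + 0.6²) ≈ 0.6 units.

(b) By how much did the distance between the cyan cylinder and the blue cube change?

-1.5

The distance was about 5.5 in the first image and 4.0 in the second, so they moved 1.5 units closer together.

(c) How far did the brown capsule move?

1.4

The brown capsule was near (0.8, 1.0) before and (2.1, 1.6) after, so it travelled √(1.3² + 0.6²) ≈ 1.4 units.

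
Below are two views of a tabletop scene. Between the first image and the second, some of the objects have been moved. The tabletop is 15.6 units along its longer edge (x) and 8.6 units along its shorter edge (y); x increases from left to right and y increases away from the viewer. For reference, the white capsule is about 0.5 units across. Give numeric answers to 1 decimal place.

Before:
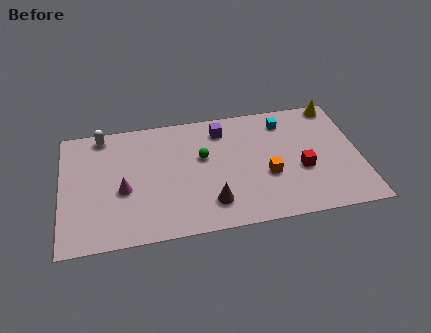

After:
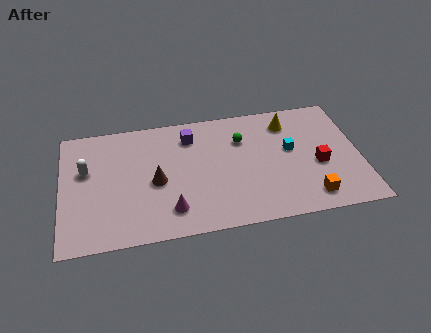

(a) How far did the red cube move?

0.9

The red cube was near (12.5, 3.4) before and (13.4, 3.6) after, so it travelled √(0.9² + 0.2²) ≈ 0.9 units.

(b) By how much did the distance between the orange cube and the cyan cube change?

-0.3

The distance was about 3.9 in the first image and 3.6 in the second, so they moved 0.3 units closer together.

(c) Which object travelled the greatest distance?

the brown cone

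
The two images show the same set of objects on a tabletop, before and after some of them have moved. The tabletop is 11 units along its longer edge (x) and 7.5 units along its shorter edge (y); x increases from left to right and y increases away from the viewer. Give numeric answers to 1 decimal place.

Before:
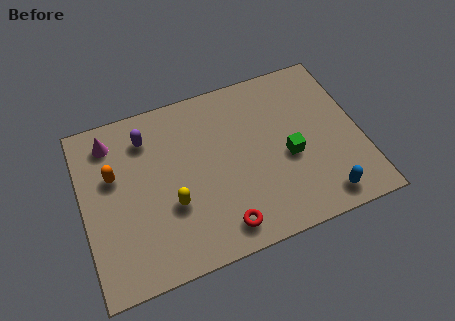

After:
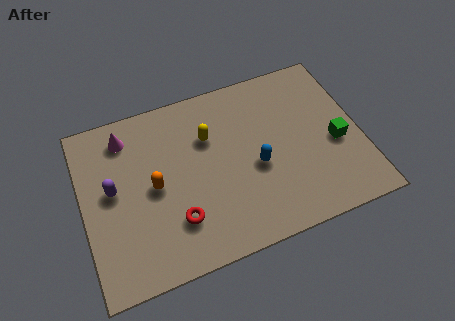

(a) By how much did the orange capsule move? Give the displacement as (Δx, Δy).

(1.5, -1.0)

From the two frames, the orange capsule sits at roughly (1.3, 4.7) before and (2.8, 3.7) after.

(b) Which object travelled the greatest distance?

the blue capsule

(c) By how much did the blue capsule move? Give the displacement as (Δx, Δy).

(-2.4, 2.2)

The blue capsule was at about (9.2, 1.0) and moved to about (6.8, 3.2).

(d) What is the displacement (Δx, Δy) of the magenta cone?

(0.6, 0.0)

The magenta cone was at about (1.3, 6.2) and moved to about (1.9, 6.2).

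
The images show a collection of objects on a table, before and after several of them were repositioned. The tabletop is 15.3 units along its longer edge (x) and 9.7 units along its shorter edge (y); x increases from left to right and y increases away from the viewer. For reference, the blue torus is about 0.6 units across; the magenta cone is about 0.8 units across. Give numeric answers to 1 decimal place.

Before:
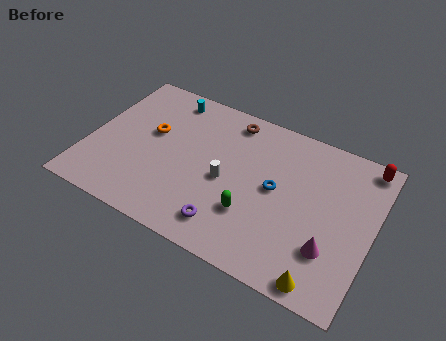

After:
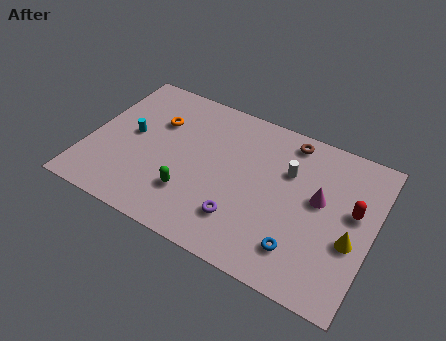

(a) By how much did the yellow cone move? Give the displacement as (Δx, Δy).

(1.1, 2.9)

From the two frames, the yellow cone sits at roughly (13.2, 0.9) before and (14.3, 3.8) after.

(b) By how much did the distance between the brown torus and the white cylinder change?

-2.0

The distance was about 4.0 in the first image and 2.0 in the second, so they moved 2.0 units closer together.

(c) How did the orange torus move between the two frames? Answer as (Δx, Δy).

(0.2, 0.9)

From the two frames, the orange torus sits at roughly (3.2, 5.7) before and (3.4, 6.6) after.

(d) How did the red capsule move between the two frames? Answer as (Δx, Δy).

(-0.3, -3.1)

The red capsule started near (14.5, 8.7) and ended near (14.2, 5.6).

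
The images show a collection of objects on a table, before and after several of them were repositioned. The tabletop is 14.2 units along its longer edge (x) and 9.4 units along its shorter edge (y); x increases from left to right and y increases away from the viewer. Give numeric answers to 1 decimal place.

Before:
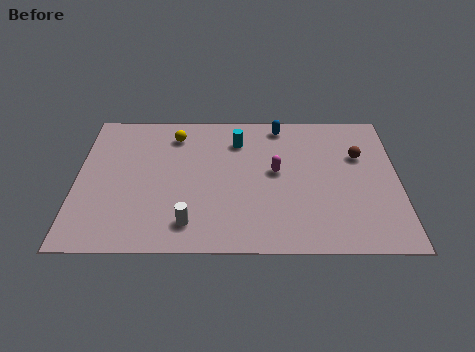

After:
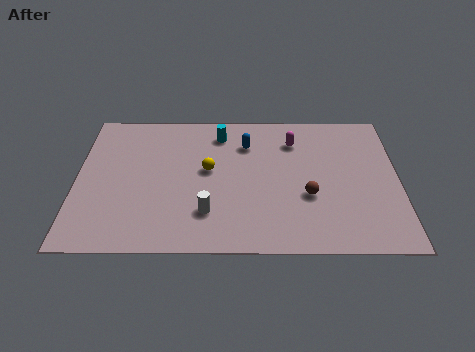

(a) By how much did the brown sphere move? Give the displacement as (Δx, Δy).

(-2.3, -2.7)

The brown sphere was at about (12.5, 6.2) and moved to about (10.2, 3.5).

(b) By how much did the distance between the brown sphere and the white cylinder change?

-4.2

The distance was about 8.7 in the first image and 4.5 in the second, so they moved 4.2 units closer together.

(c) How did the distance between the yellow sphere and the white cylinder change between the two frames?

-3.1

Before: roughly 5.9 units apart; after: 2.8. That's 3.1 units closer together.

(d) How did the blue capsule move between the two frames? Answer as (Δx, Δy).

(-1.5, -1.3)

The blue capsule started near (9.0, 8.3) and ended near (7.5, 7.0).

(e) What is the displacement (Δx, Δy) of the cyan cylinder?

(-0.8, 0.5)

The cyan cylinder started near (7.1, 7.2) and ended near (6.3, 7.7).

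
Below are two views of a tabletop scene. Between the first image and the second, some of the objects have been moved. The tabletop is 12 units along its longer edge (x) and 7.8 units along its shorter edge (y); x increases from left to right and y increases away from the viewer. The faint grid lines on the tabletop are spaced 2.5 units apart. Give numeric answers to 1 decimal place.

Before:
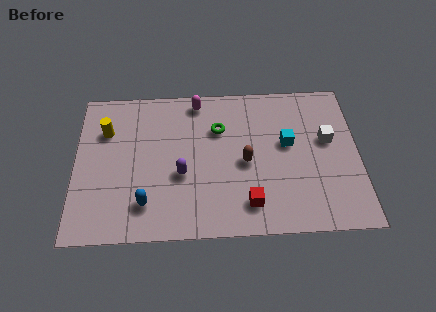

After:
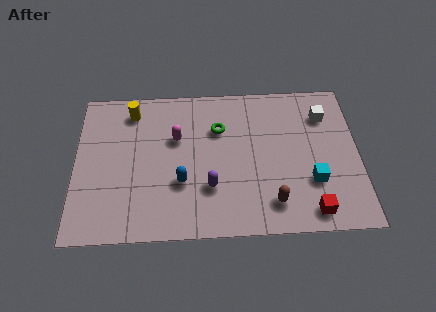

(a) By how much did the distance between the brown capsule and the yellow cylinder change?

+1.5

They were about 6.2 units apart before and 7.7 after — 1.5 units further apart.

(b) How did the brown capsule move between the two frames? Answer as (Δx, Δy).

(1.1, -2.1)

The brown capsule started near (7.2, 3.6) and ended near (8.3, 1.5).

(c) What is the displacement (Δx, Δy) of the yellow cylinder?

(1.1, 1.0)

The yellow cylinder started near (1.3, 5.5) and ended near (2.4, 6.5).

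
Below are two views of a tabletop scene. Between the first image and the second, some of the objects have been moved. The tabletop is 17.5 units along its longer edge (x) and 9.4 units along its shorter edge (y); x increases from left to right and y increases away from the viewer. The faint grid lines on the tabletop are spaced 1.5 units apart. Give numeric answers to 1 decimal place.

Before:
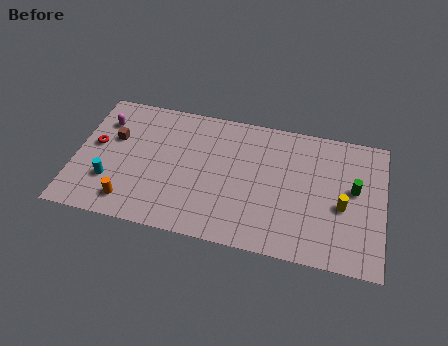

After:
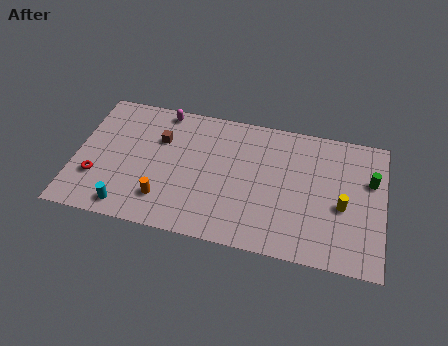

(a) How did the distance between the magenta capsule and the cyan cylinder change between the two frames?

+3.2

They were about 4.3 units apart before and 7.5 after — 3.2 units further apart.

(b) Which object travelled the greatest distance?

the magenta capsule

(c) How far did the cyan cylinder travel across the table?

1.9

The cyan cylinder moved from about (2.1, 2.8) to (3.2, 1.2), a distance of √(1.1² + 1.6²) ≈ 1.9.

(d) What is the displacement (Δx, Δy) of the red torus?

(0.2, -2.3)

The red torus was at about (1.1, 5.2) and moved to about (1.3, 2.9).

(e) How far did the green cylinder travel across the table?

1.2

From (15.8, 5.3) to (16.7, 6.1), the green cylinder covered √(0.9² + 0.8²) ≈ 1.2 units.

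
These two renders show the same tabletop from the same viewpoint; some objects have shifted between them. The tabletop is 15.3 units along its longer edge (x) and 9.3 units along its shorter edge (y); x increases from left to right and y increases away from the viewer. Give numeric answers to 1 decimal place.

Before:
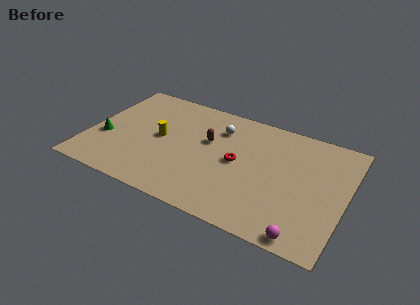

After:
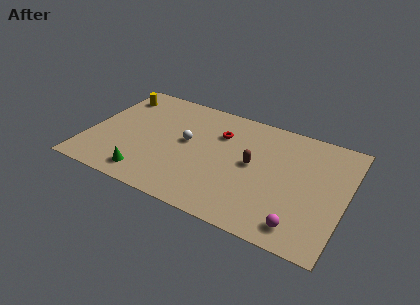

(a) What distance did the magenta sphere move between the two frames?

0.7

From (13.3, 0.8) to (13.0, 1.4), the magenta sphere covered √(0.3² + 0.6²) ≈ 0.7 units.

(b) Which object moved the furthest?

the yellow cylinder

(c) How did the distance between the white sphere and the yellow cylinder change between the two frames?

+1.3

The distance was about 4.0 in the first image and 5.3 in the second, so they moved 1.3 units further apart.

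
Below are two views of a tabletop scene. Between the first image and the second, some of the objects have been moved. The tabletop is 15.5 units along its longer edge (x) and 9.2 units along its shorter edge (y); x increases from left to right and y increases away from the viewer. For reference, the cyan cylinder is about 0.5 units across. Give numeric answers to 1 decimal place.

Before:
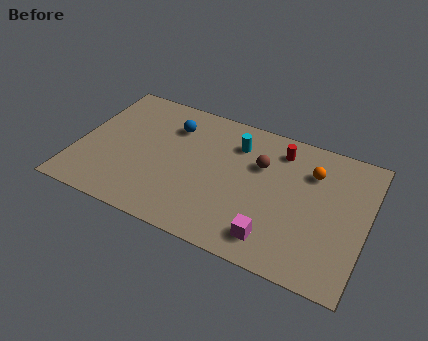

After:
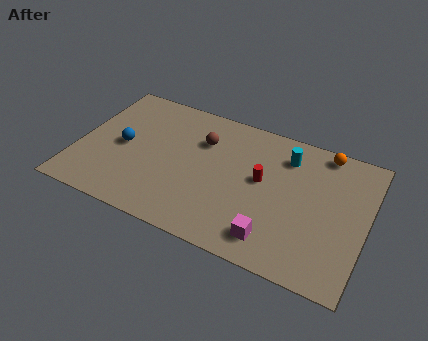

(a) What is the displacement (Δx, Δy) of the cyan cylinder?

(2.7, 0.2)

From the two frames, the cyan cylinder sits at roughly (8.3, 7.0) before and (11.0, 7.2) after.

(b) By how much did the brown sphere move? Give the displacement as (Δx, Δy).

(-3.2, 0.4)

The brown sphere started near (9.7, 6.1) and ended near (6.5, 6.5).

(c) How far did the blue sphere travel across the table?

3.4

The blue sphere moved from about (4.8, 6.9) to (2.4, 4.5), a distance of √(2.4² + 2.4²) ≈ 3.4.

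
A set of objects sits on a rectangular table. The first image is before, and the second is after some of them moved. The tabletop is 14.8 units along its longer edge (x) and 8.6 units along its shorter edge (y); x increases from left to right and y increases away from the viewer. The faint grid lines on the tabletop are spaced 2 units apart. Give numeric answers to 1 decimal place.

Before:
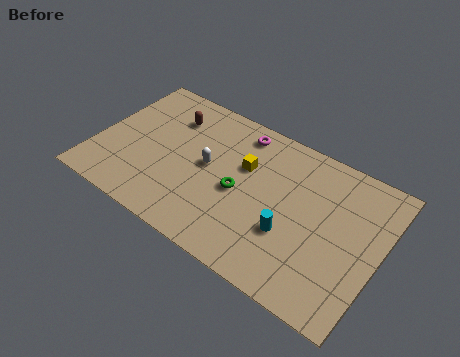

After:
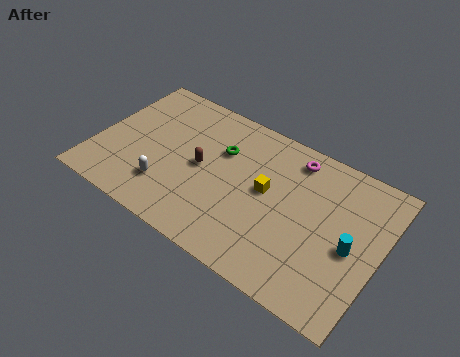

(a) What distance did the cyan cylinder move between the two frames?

3.1

From (10.4, 3.0) to (13.4, 3.9), the cyan cylinder covered √(3.0² + 0.9²) ≈ 3.1 units.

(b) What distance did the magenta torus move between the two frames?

2.9

The magenta torus was near (7.0, 7.4) before and (9.9, 7.3) after, so it travelled √(2.9² + 0.1²) ≈ 2.9 units.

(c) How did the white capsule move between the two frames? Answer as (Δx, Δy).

(-1.8, -2.3)

The white capsule was at about (5.8, 4.5) and moved to about (4.0, 2.2).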